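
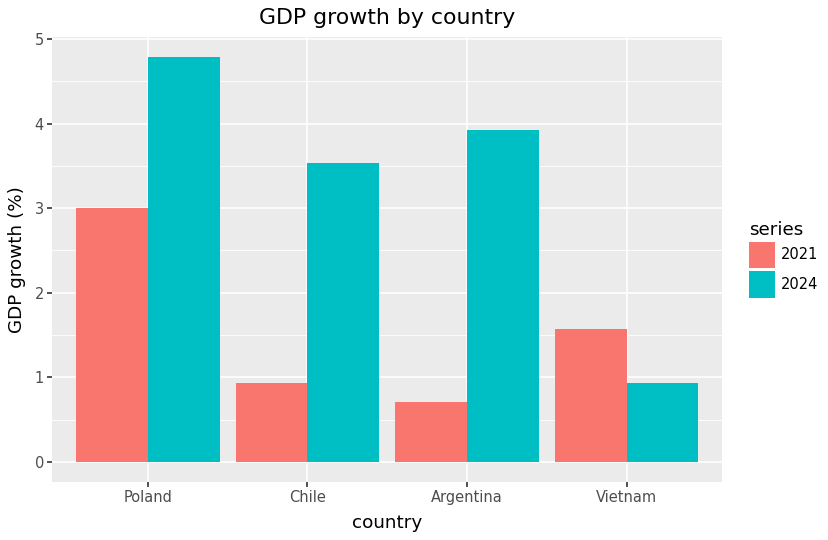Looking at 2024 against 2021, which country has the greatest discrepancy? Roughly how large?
Argentina, ≈ 3.5 %

Argentina: 2024 ≈ 4.0, 2021 ≈ 0.5 → gap ≈ 3.5. Next-largest (Chile) is only ≈ 2.5.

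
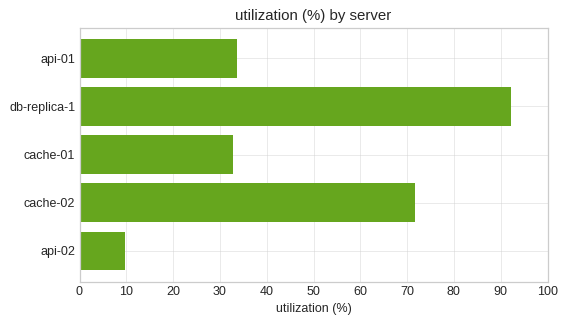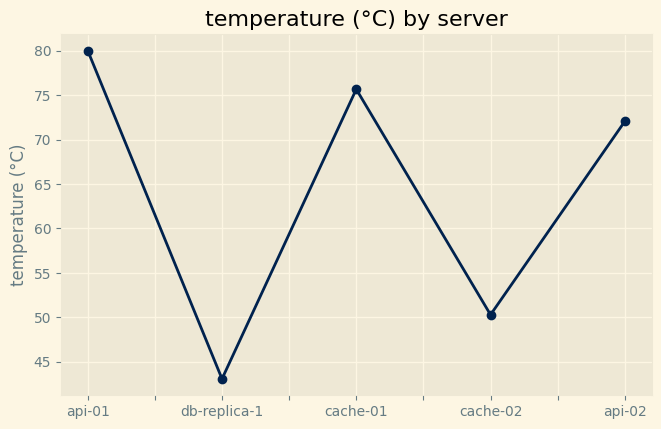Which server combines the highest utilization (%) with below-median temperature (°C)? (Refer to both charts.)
Chart 2 median temperature (°C) ≈ 70; below-median servers: db-replica-1, cache-02. Among those, db-replica-1 has the highest utilization (%) (≈ 90).

db-replica-1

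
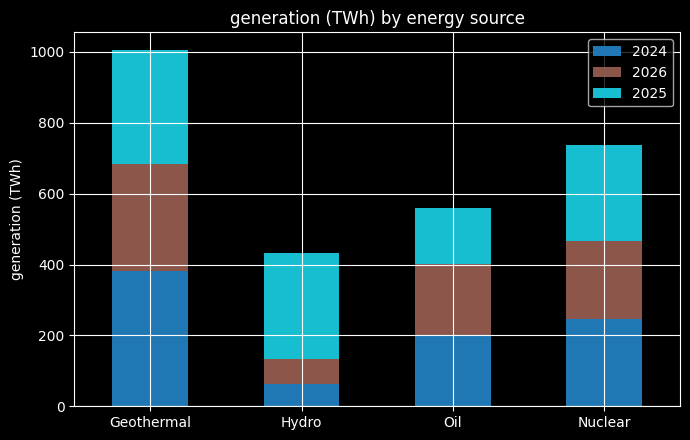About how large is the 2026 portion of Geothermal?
≈ 300

2026 top ≈ 700, bottom ≈ 400; segment ≈ 300.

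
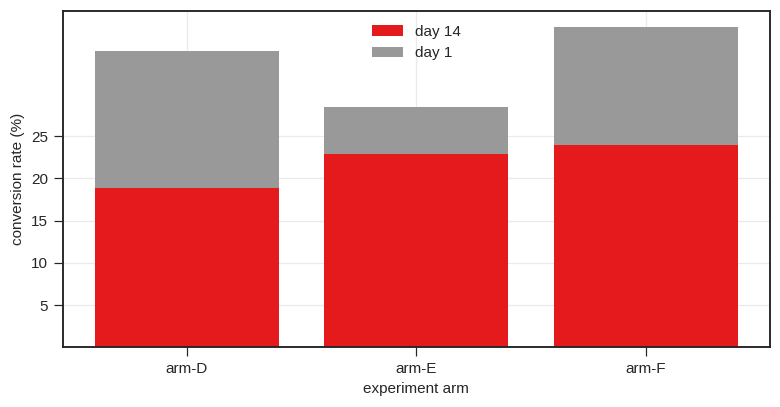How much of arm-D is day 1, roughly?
≈ 15

day 1 top ≈ 35, bottom ≈ 20; segment ≈ 15.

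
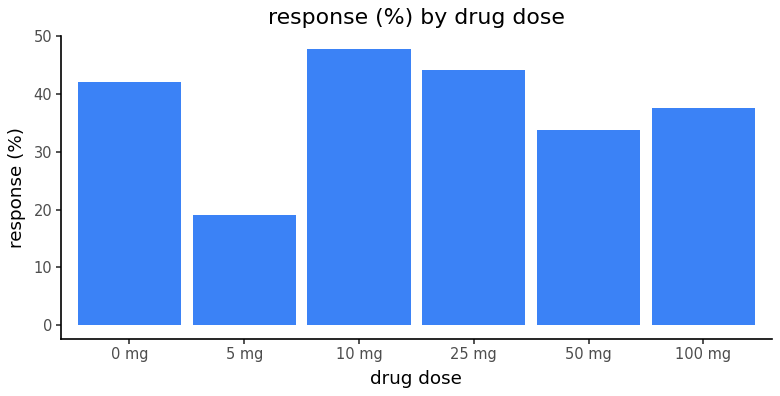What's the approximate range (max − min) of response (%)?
≈ 30

Max 10 mg ≈ 50, min 5 mg ≈ 20; range ≈ 30.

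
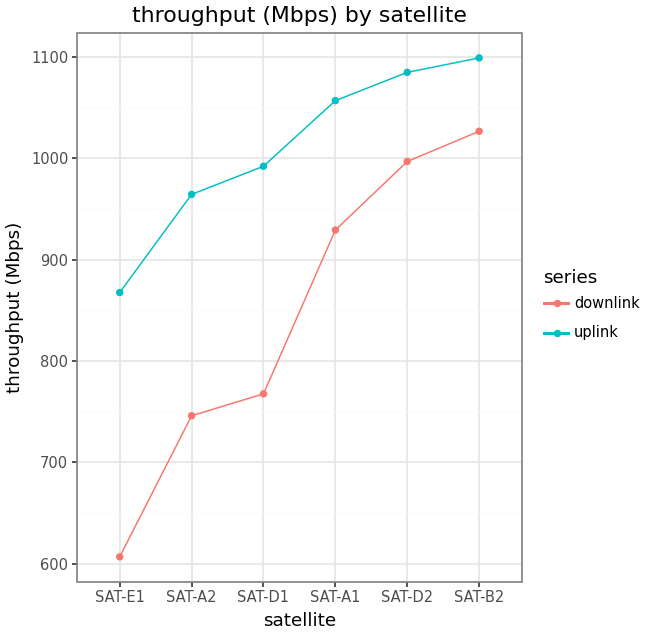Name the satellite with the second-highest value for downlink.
Top 3 for downlink: SAT-B2 ≈ 1050, SAT-D2 ≈ 1000, SAT-A1 ≈ 950.

SAT-D2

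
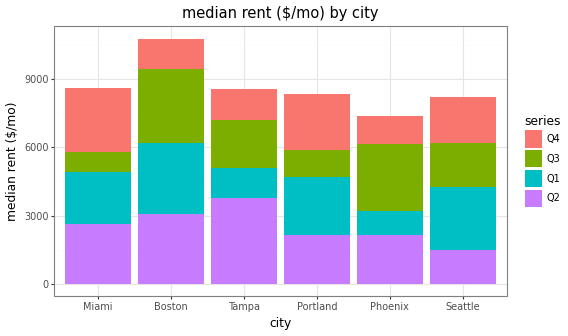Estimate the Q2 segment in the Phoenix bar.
≈ 2000

Q2 top ≈ 2000, bottom ≈ 0; segment ≈ 2000.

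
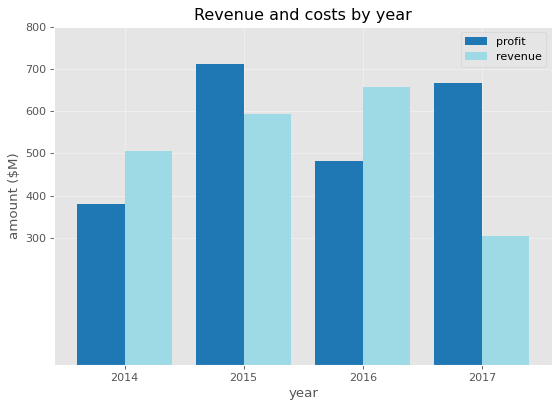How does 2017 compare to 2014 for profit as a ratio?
≈ 1.75×

2017 ≈ 700, 2014 ≈ 400; 700/400 ≈ 1.75.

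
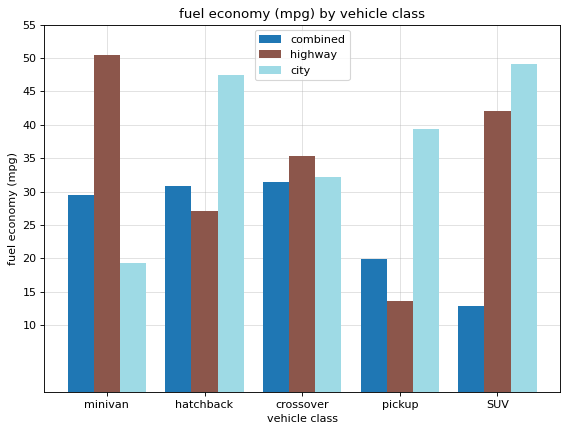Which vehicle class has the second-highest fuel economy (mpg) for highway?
Top 3 for highway: minivan ≈ 50, SUV ≈ 40, crossover ≈ 35.

SUV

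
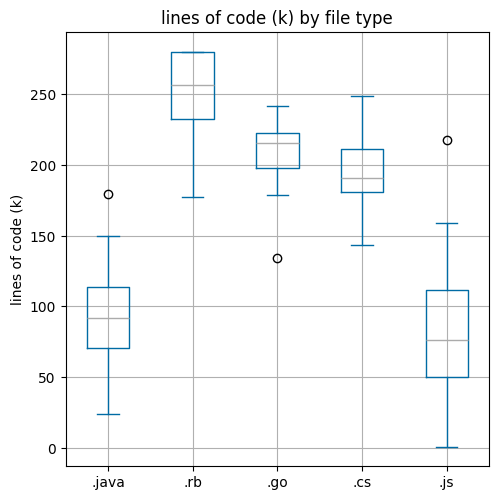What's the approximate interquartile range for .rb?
≈ 40

Q3 ≈ 280, Q1 ≈ 240; IQR ≈ 40.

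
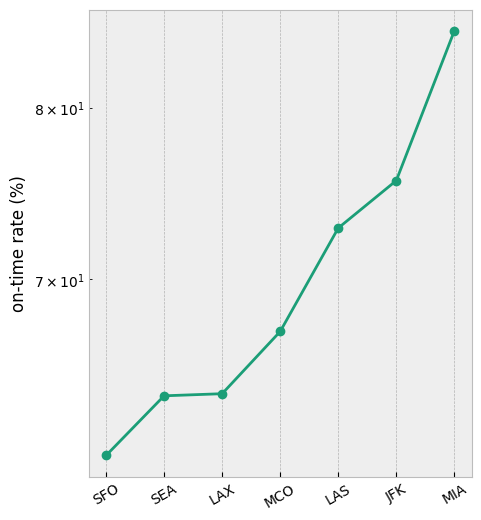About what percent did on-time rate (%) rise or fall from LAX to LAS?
≈ +12.5%

LAX ≈ 64, LAS ≈ 72; (72 − 64) / 64 ≈ +12.5%.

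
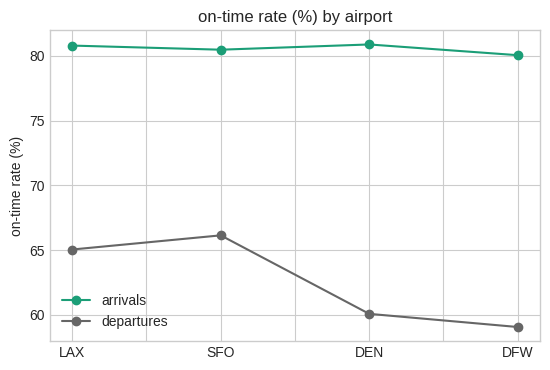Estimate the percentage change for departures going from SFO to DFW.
SFO ≈ 66, DFW ≈ 60; (60 − 66) / 66 ≈ -9.1%.

≈ -9.1%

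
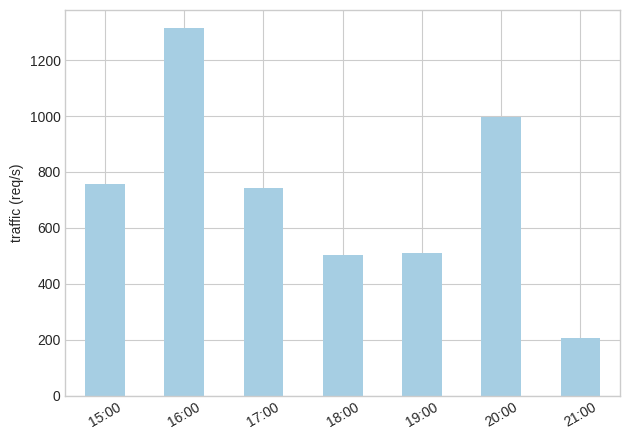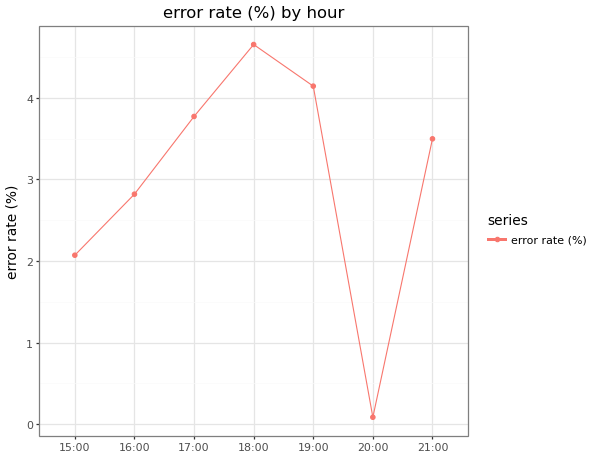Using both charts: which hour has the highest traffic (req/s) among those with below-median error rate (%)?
Chart 2 median error rate (%) ≈ 3.5; below-median hours: 15:00, 16:00, 20:00. Among those, 16:00 has the highest traffic (req/s) (≈ 1400).

16:00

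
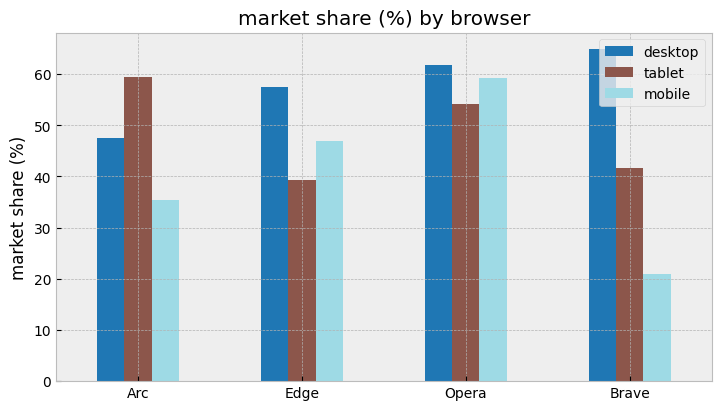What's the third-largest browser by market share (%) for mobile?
Arc

Top 4 for mobile: Opera ≈ 60, Edge ≈ 50, Arc ≈ 40, Brave ≈ 20.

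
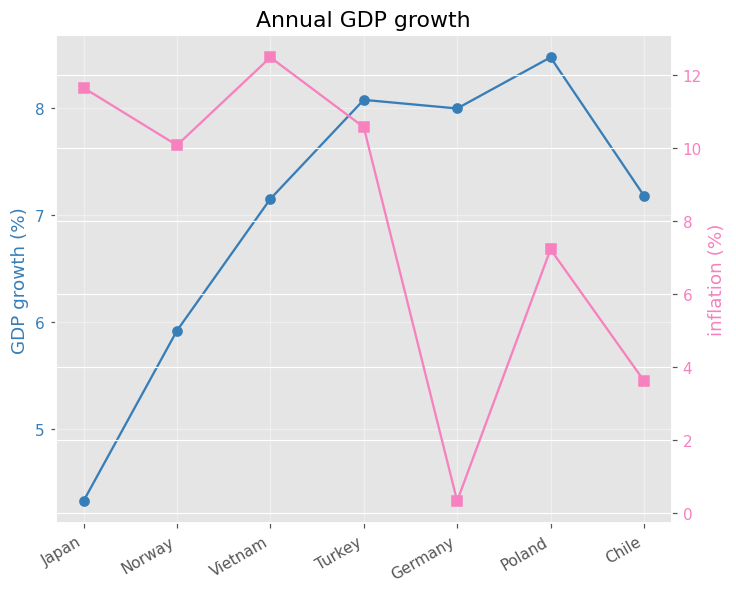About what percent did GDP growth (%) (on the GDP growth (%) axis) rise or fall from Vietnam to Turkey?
Vietnam ≈ 7.0, Turkey ≈ 8.0; (8.0 − 7.0) / 7.0 ≈ +14.3%.

≈ +14.3%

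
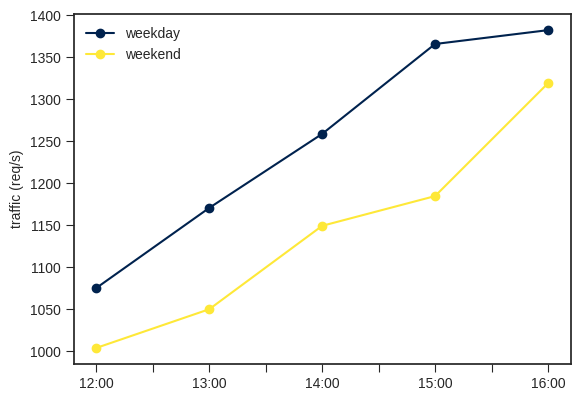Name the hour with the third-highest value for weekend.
Top 4 for weekend: 16:00 ≈ 1300, 15:00 ≈ 1200, 14:00 ≈ 1150, 13:00 ≈ 1050.

14:00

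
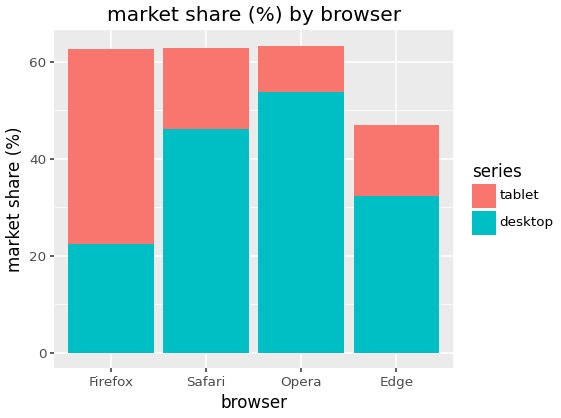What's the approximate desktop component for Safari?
≈ 50

desktop top ≈ 50, bottom ≈ 0; segment ≈ 50.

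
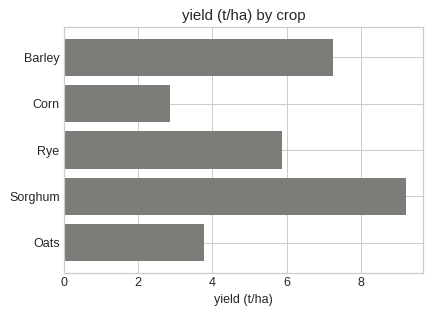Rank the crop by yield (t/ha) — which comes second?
Top 3: Sorghum ≈ 9, Barley ≈ 7, Rye ≈ 6.

Barley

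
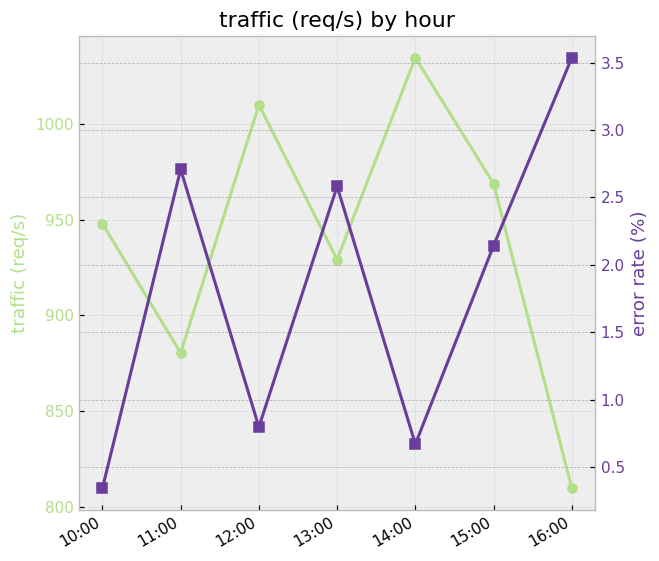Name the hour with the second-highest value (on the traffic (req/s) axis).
Top 3 (on the traffic (req/s) axis): 14:00 ≈ 1040, 12:00 ≈ 1000, 15:00 ≈ 960.

12:00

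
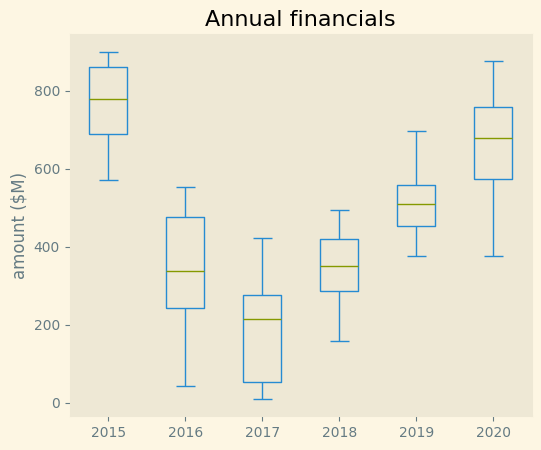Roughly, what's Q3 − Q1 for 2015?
≈ 200

Q3 ≈ 900, Q1 ≈ 700; IQR ≈ 200.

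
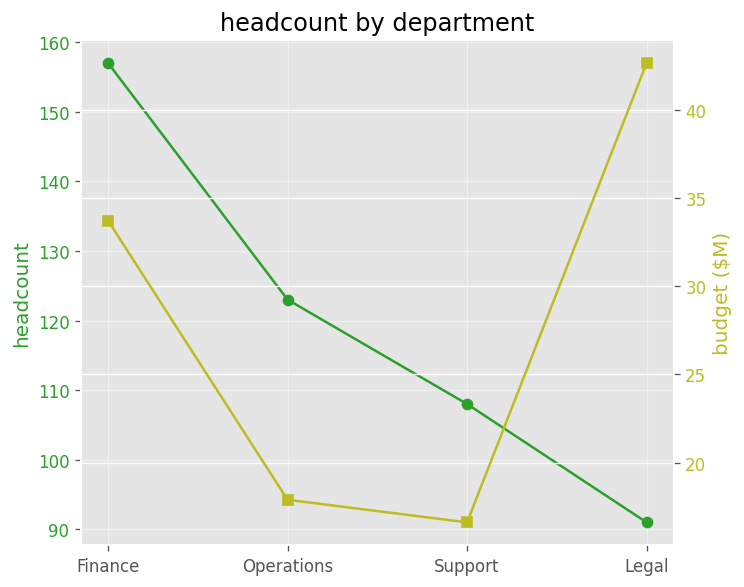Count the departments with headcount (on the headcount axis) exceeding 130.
Above 130: Finance.

1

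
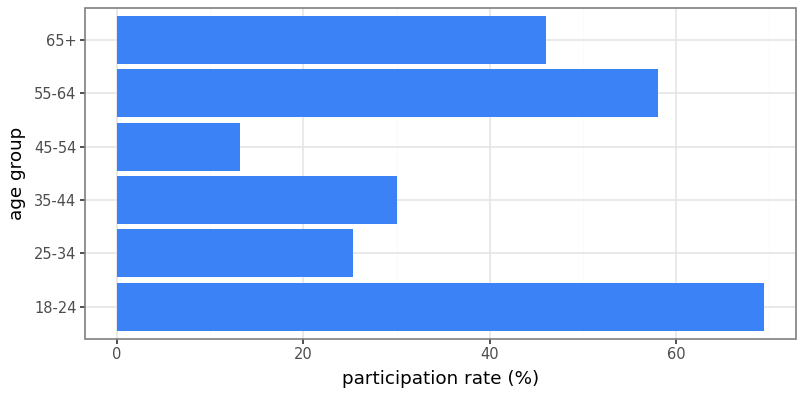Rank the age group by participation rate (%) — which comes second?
Top 3: 18-24 ≈ 70, 55-64 ≈ 60, 65+ ≈ 50.

55-64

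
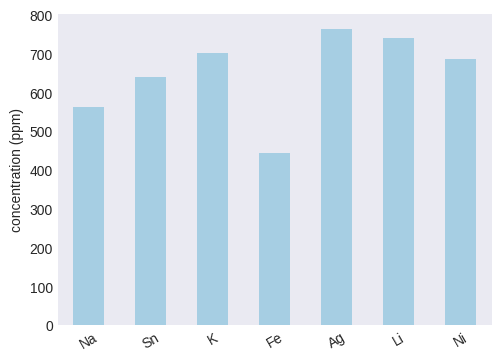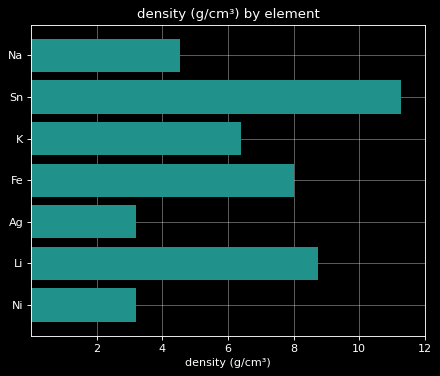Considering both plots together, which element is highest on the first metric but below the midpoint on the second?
Chart 2 median density (g/cm³) ≈ 6; below-median elements: Na, Ag, Ni. Among those, Ag has the highest concentration (ppm) (≈ 800).

Ag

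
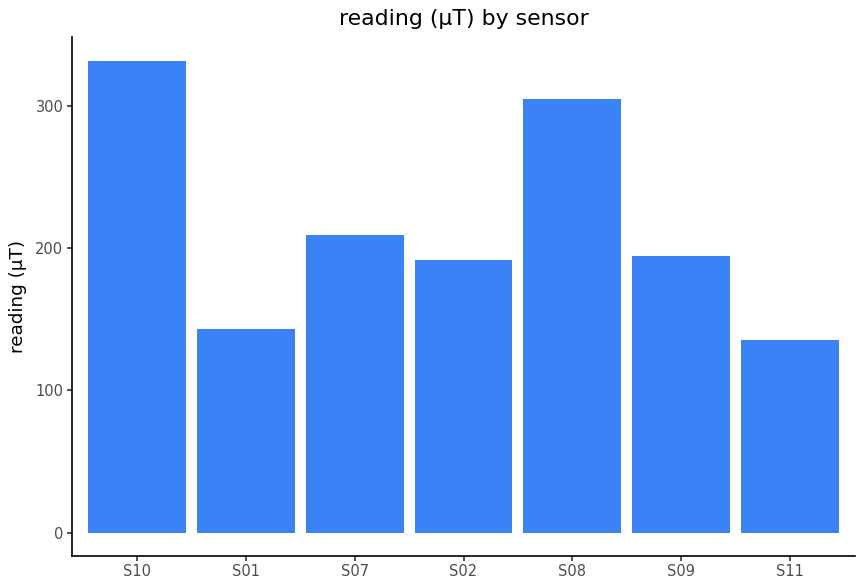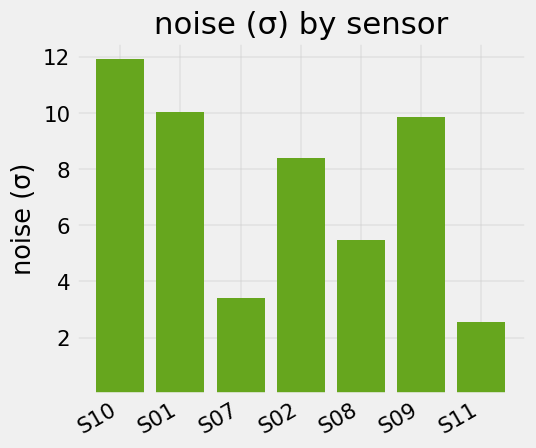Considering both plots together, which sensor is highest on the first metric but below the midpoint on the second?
Chart 2 median noise (σ) ≈ 8; below-median sensors: S07, S08, S11. Among those, S08 has the highest reading (µT) (≈ 300).

S08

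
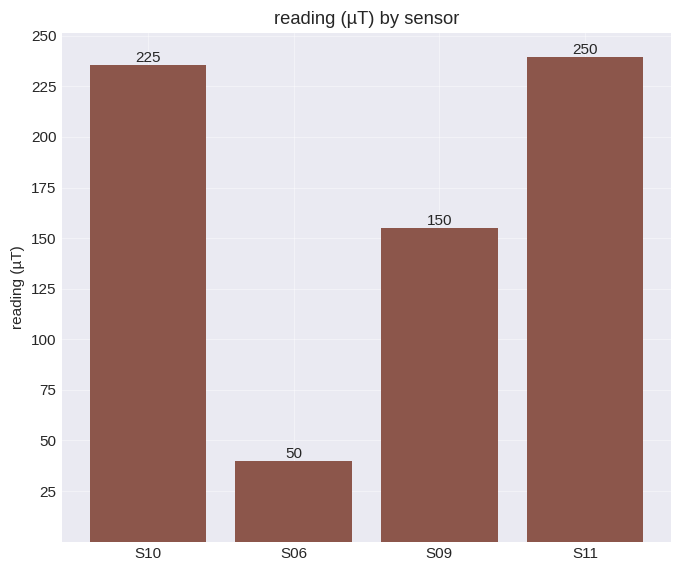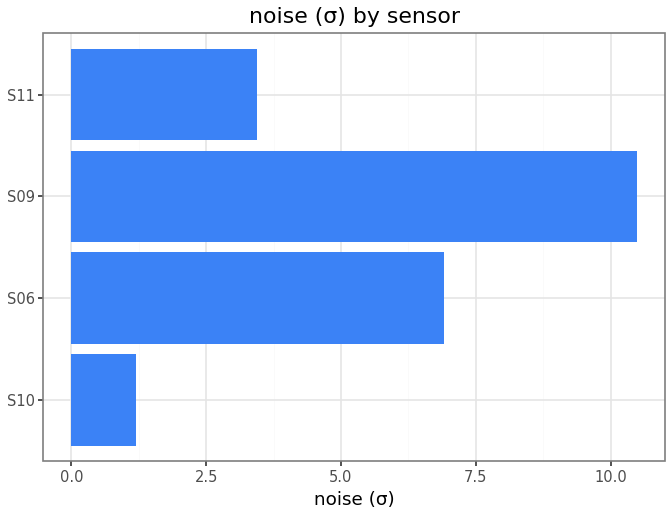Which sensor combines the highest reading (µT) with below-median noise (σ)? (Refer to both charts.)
S11

Chart 2 median noise (σ) ≈ 5; below-median sensors: S10, S11. Among those, S11 has the highest reading (µT) (≈ 250).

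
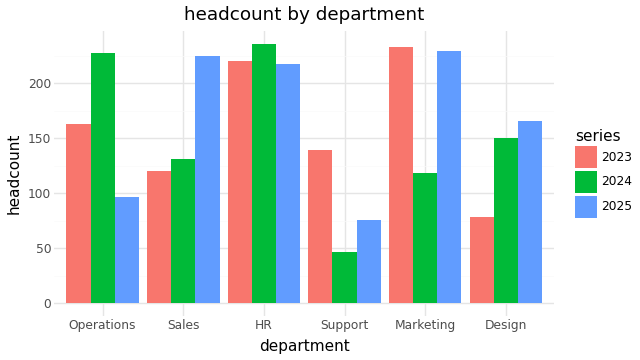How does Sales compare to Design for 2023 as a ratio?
Sales ≈ 120, Design ≈ 80; 120/80 ≈ 1.5.

≈ 1.5×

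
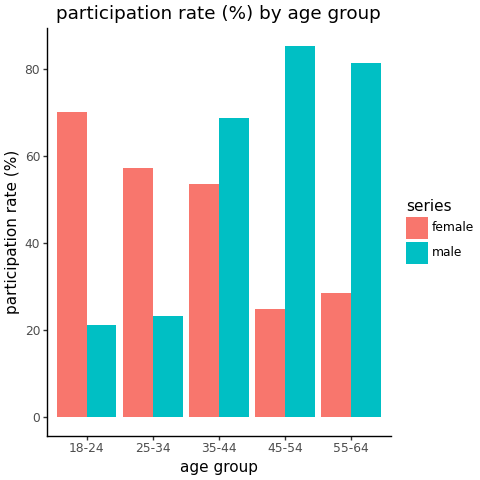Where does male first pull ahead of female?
25-34: male ≈ 20 vs female ≈ 60 (not yet); 35-44: male ≈ 70 vs female ≈ 50 (first crossover).

35-44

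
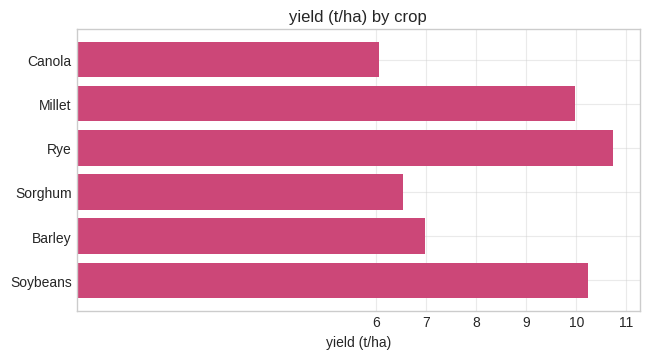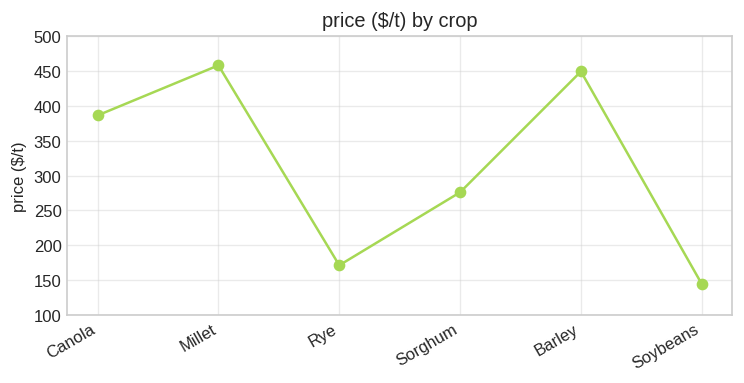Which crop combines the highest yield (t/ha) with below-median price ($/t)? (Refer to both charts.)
Rye

Chart 2 median price ($/t) ≈ 350; below-median crops: Rye, Sorghum, Soybeans. Among those, Rye has the highest yield (t/ha) (≈ 11).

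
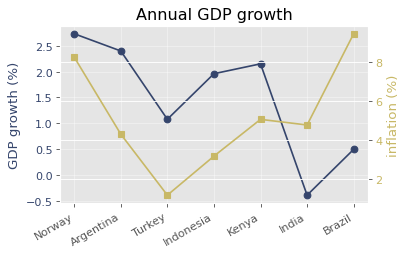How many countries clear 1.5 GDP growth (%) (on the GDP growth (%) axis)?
4

Above 1.5: Norway, Argentina, Indonesia, Kenya.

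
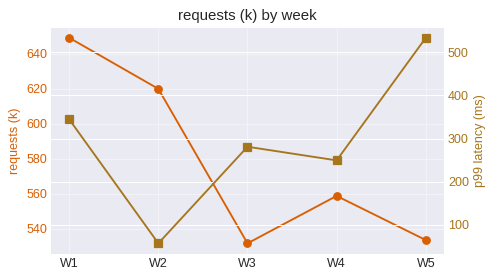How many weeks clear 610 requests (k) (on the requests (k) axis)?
Above 610: W1, W2.

2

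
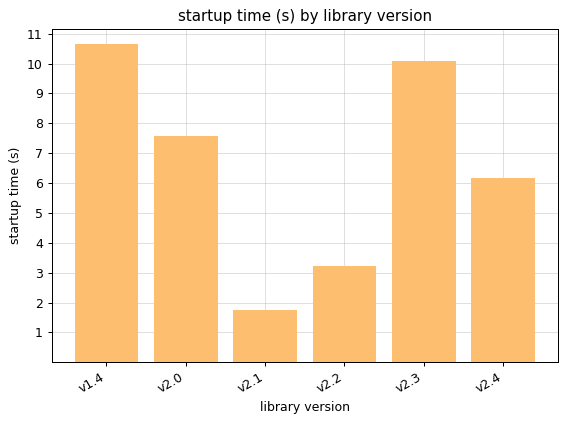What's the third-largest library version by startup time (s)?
Top 4: v1.4 ≈ 11, v2.3 ≈ 10, v2.0 ≈ 8, v2.4 ≈ 6.

v2.0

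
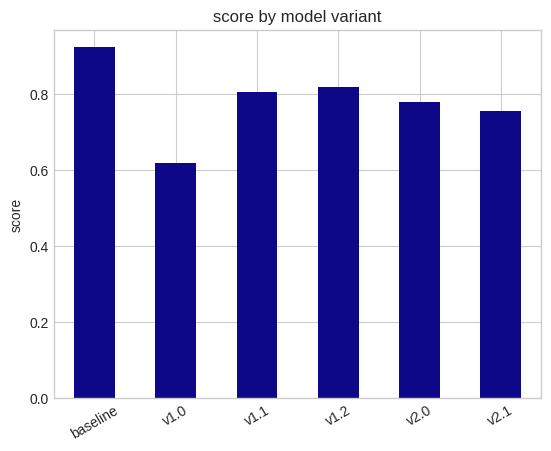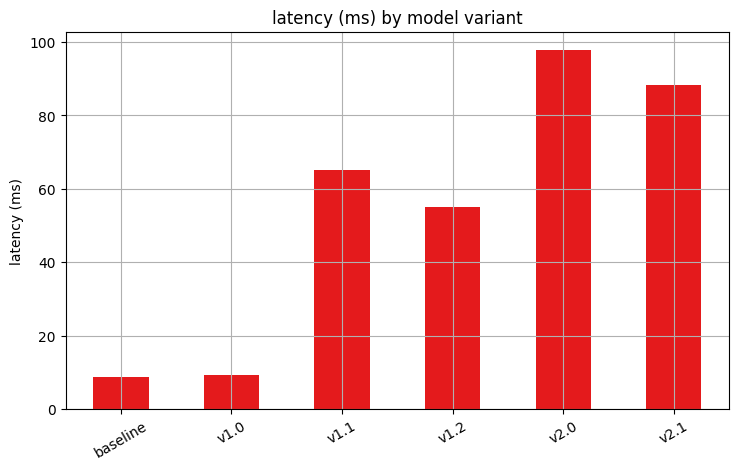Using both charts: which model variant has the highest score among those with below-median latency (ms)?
baseline

Chart 2 median latency (ms) ≈ 60; below-median model variants: baseline, v1.0, v1.2. Among those, baseline has the highest score (≈ 0.9).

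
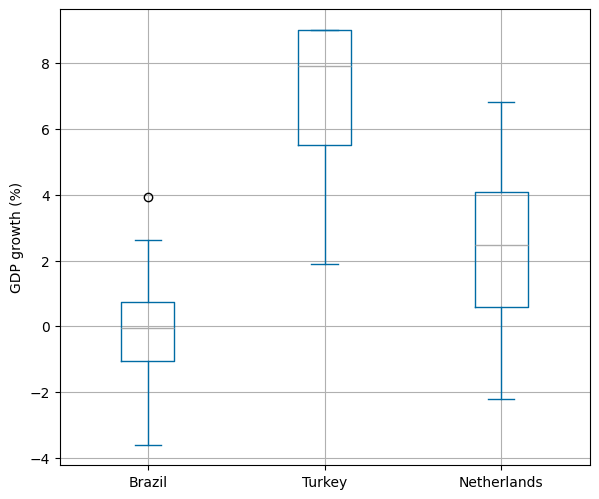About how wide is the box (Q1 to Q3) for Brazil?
Q3 ≈ 1, Q1 ≈ -1; IQR ≈ 2.

≈ 2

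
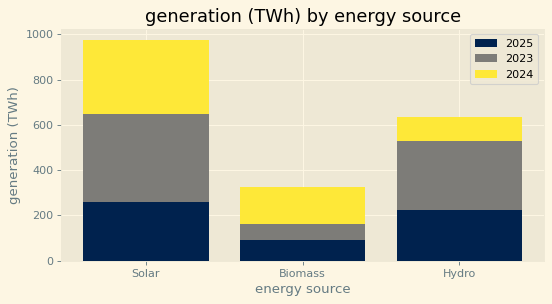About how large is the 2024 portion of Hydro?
2024 top ≈ 600, bottom ≈ 500; segment ≈ 100.

≈ 100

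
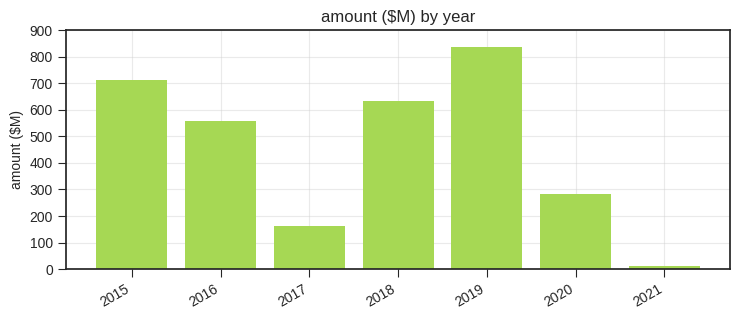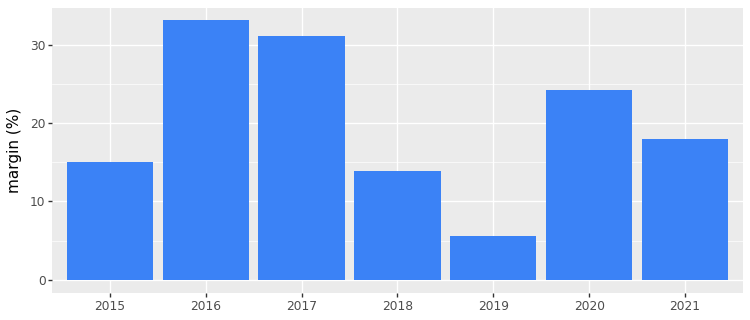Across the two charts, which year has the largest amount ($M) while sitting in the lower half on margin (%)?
2019

Chart 2 median margin (%) ≈ 20; below-median years: 2015, 2018, 2019. Among those, 2019 has the highest amount ($M) (≈ 800).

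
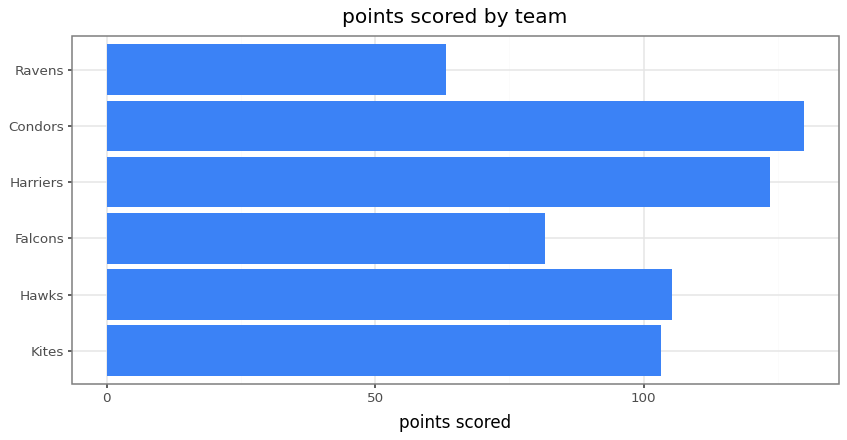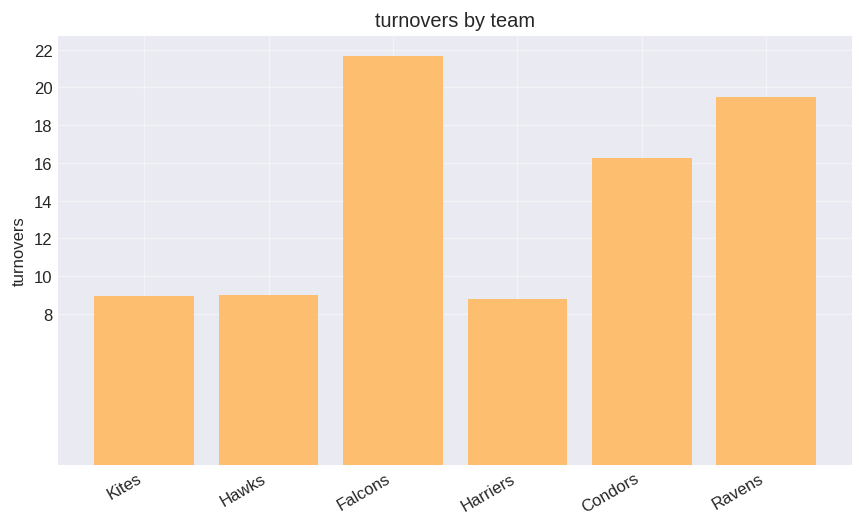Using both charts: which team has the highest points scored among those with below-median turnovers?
Harriers

Chart 2 median turnovers ≈ 12; below-median teams: Kites, Hawks, Harriers. Among those, Harriers has the highest points scored (≈ 120).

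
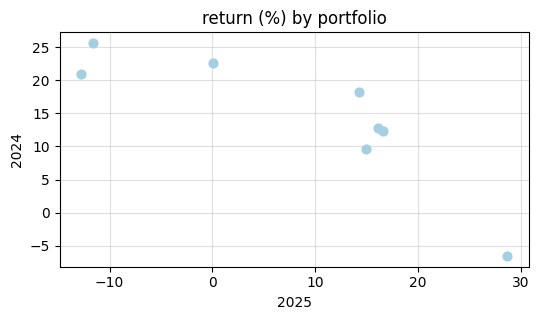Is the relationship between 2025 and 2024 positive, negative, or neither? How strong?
negative, strong

Points are negatively correlated; strong (|r| ≈ 0.9).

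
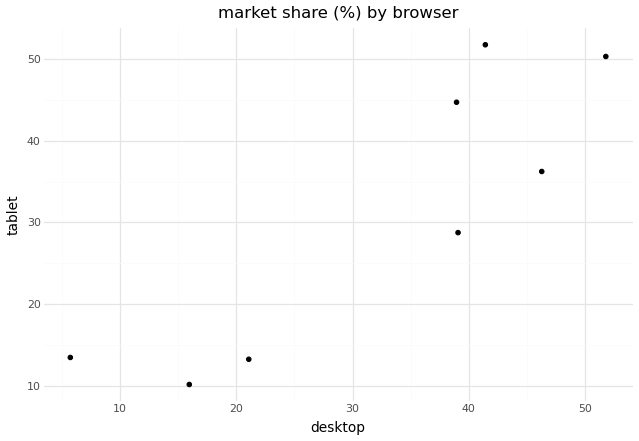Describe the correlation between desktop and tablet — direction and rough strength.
Points are positively correlated; strong (|r| ≈ 0.9).

positive, strong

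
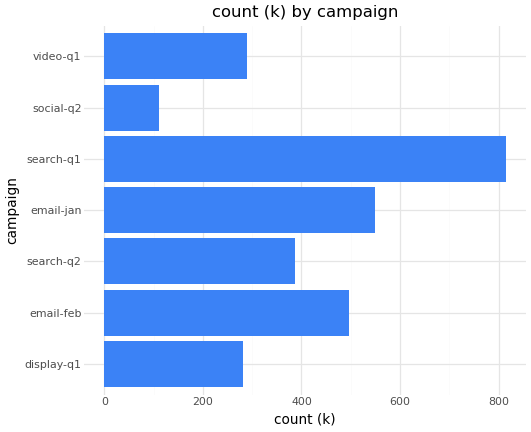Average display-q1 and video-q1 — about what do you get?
(300 + 300) / 2 ≈ 300.

≈ 300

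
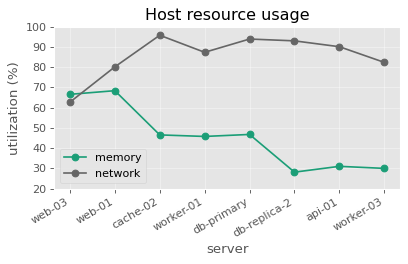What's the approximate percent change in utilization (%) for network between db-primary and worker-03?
db-primary ≈ 90, worker-03 ≈ 80; (80 − 90) / 90 ≈ -11.1%.

≈ -11.1%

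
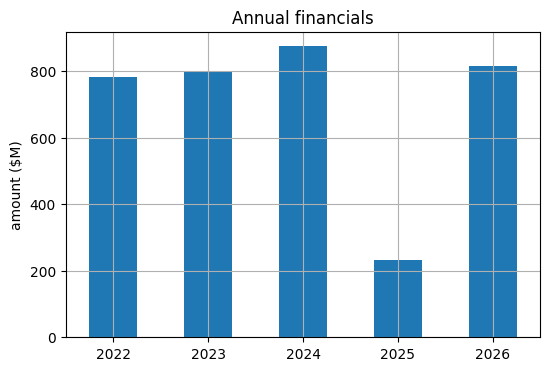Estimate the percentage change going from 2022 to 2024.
≈ +12.5%

2022 ≈ 800, 2024 ≈ 900; (900 − 800) / 800 ≈ +12.5%.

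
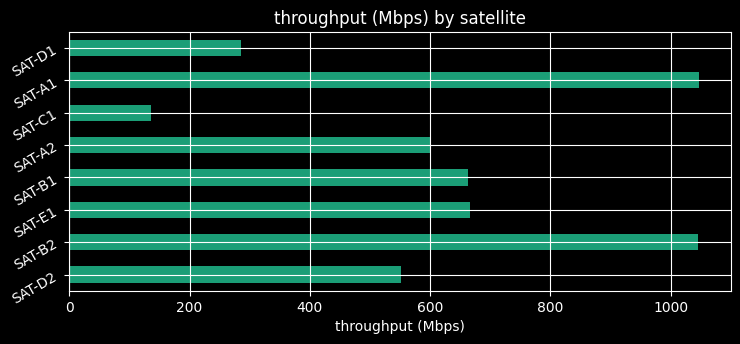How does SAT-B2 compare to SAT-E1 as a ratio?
SAT-B2 ≈ 1000, SAT-E1 ≈ 700; 1000/700 ≈ 1.43.

≈ 1.43×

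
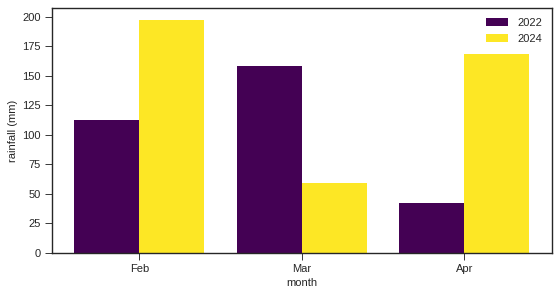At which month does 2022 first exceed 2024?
Feb: 2022 ≈ 120 vs 2024 ≈ 200 (not yet); Mar: 2022 ≈ 160 vs 2024 ≈ 60 (first crossover).

Mar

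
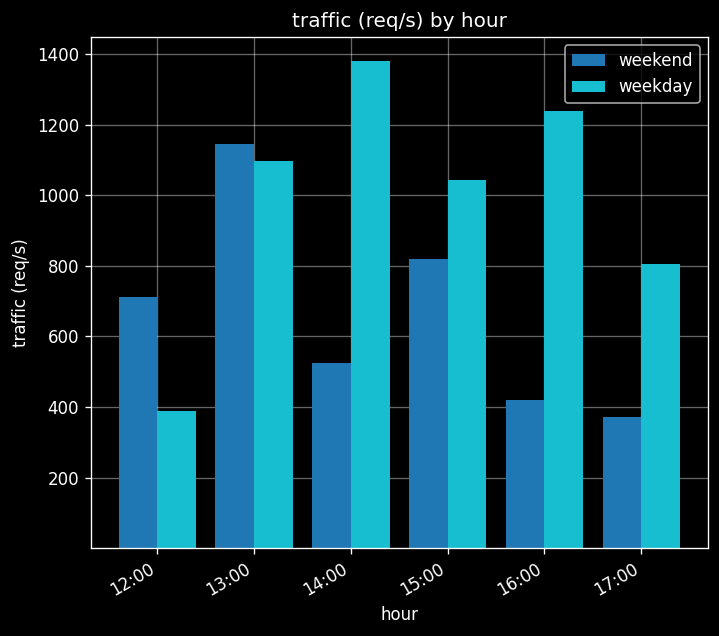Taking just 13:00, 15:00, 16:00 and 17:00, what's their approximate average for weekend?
(1200 + 800 + 400 + 400) / 4 ≈ 700.

≈ 700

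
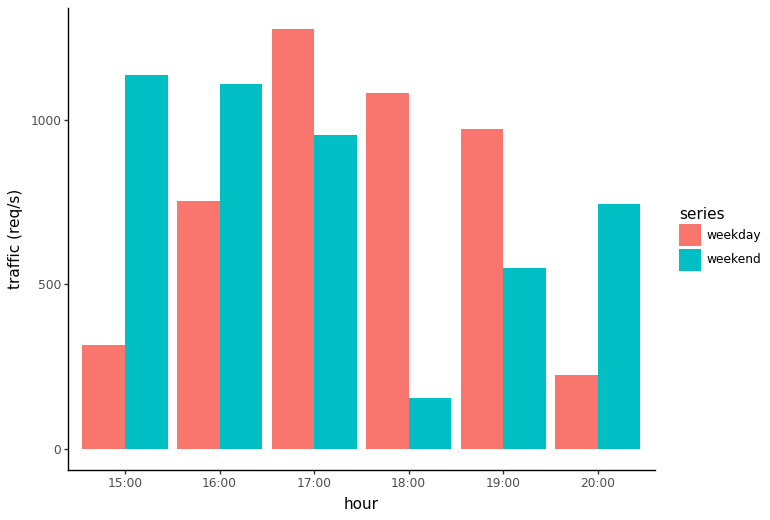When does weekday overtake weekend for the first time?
17:00

16:00: weekday ≈ 800 vs weekend ≈ 1200 (not yet); 17:00: weekday ≈ 1200 vs weekend ≈ 1000 (first crossover).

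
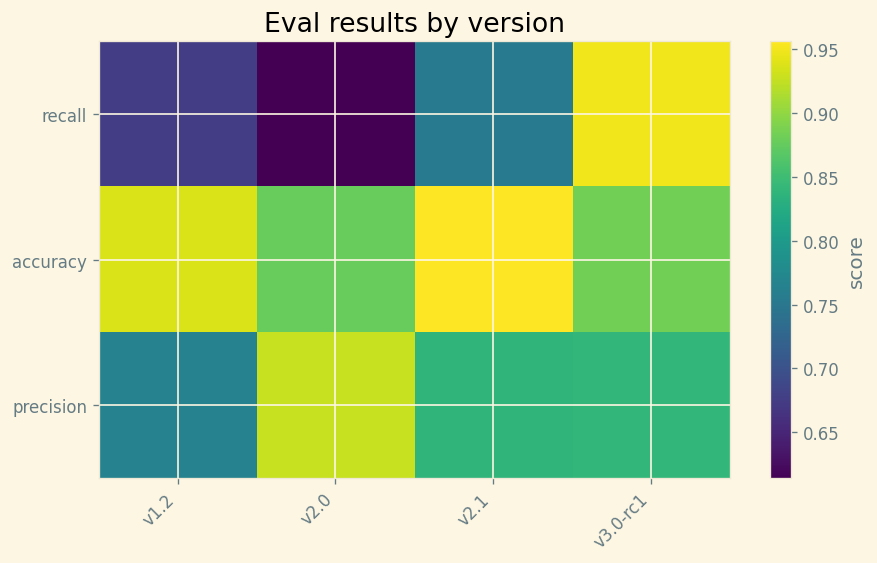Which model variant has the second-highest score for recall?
Top 3 for recall: v3.0-rc1 ≈ 0.95, v2.1 ≈ 0.75, v1.2 ≈ 0.70.

v2.1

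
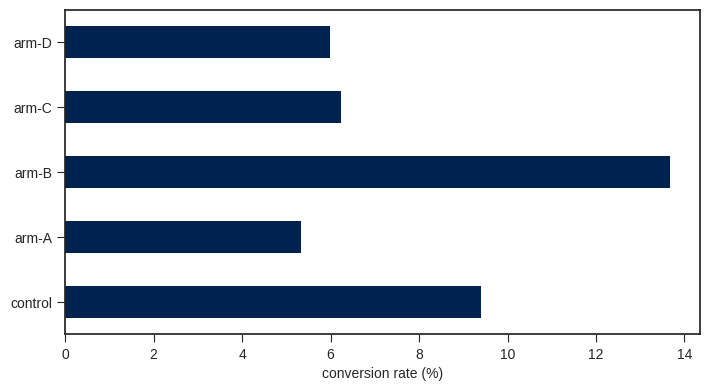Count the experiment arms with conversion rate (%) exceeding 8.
Above 8: control, arm-B.

2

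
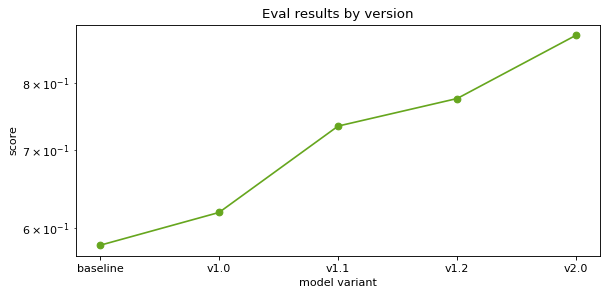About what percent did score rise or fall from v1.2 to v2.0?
v1.2 ≈ 0.80, v2.0 ≈ 0.90; (0.90 − 0.80) / 0.80 ≈ +12.5%.

≈ +12.5%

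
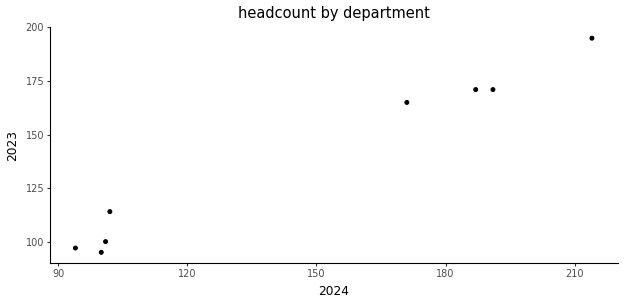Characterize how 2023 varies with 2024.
Points are positively correlated; strong (|r| ≈ 1.0).

positive, strong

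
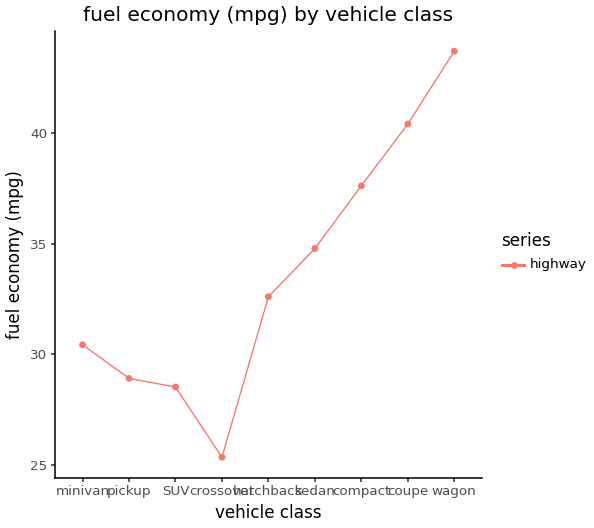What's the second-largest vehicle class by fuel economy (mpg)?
Top 3: wagon ≈ 44, coupe ≈ 40, compact ≈ 38.

coupe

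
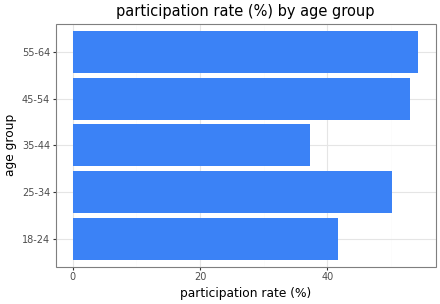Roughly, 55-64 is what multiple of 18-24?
55-64 ≈ 55, 18-24 ≈ 40; 55/40 ≈ 1.38.

≈ 1.38×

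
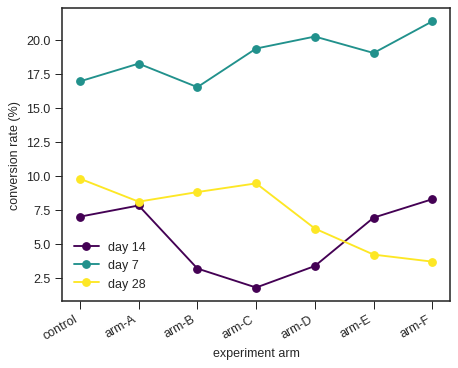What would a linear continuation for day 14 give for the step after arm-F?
Last three: 4, 6, 8 → slope ≈ 2/step → next ≈ 10.

≈ 10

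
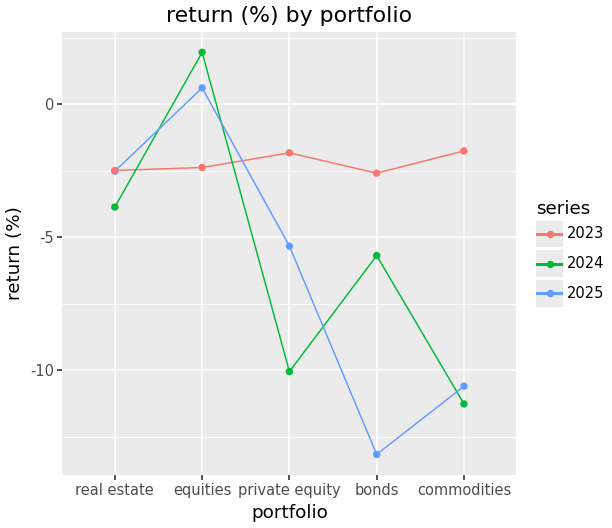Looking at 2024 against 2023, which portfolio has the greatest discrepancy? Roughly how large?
commodities, ≈ 10 %

commodities: 2024 ≈ -12, 2023 ≈ -2 → gap ≈ 10. Next-largest (private equity) is only ≈ 8.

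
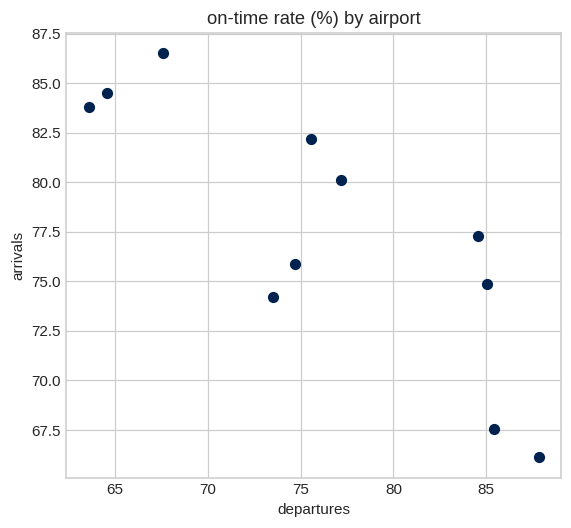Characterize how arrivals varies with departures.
Points are negatively correlated; strong (|r| ≈ 0.8).

negative, strong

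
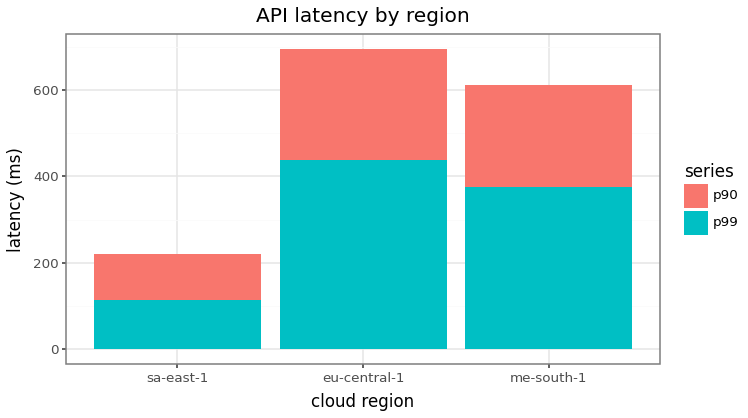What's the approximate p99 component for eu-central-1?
p99 top ≈ 400, bottom ≈ 0; segment ≈ 400.

≈ 400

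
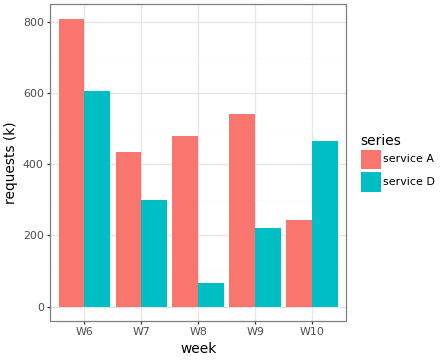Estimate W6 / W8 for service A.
W6 ≈ 800, W8 ≈ 500; 800/500 ≈ 1.6.

≈ 1.6×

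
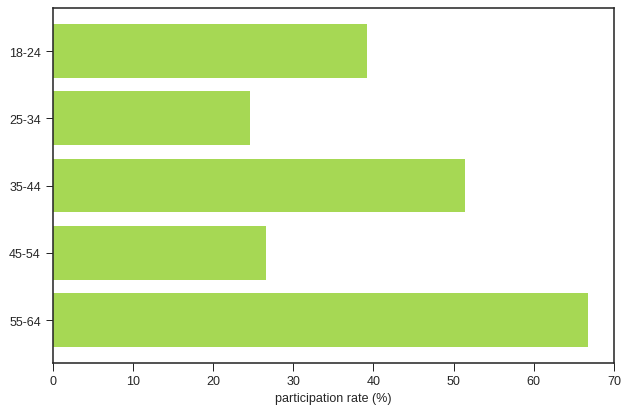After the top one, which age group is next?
35-44

Top 3: 55-64 ≈ 70, 35-44 ≈ 50, 18-24 ≈ 40.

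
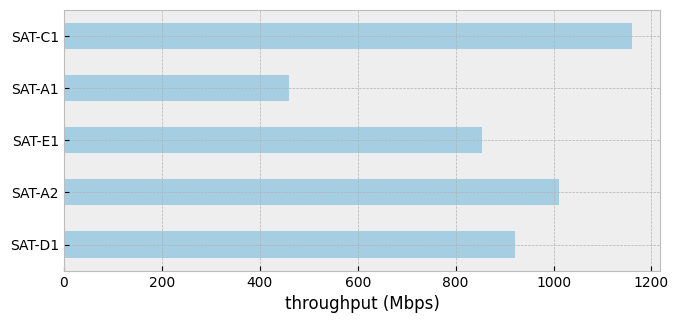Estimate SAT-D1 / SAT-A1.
SAT-D1 ≈ 900, SAT-A1 ≈ 500; 900/500 ≈ 1.8.

≈ 1.8×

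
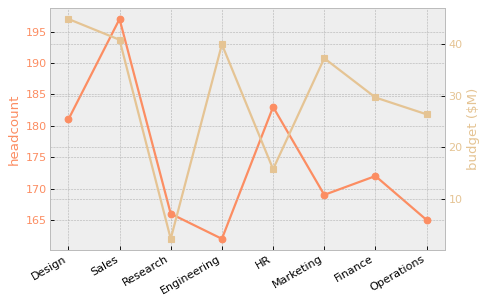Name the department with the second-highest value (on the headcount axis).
HR

Top 3 (on the headcount axis): Sales ≈ 195, HR ≈ 185, Design ≈ 180.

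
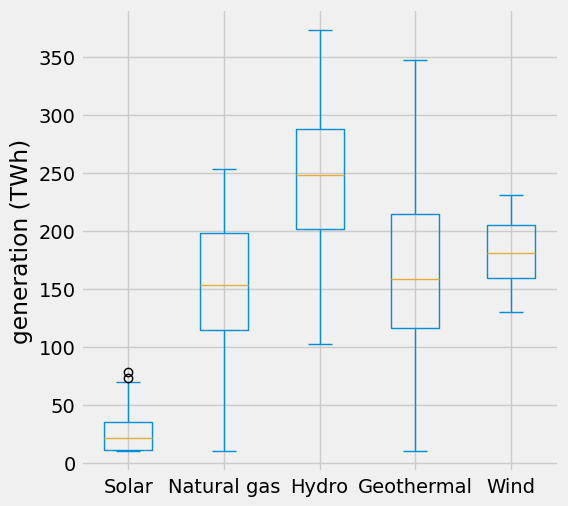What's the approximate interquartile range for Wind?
≈ 50

Q3 ≈ 200, Q1 ≈ 150; IQR ≈ 50.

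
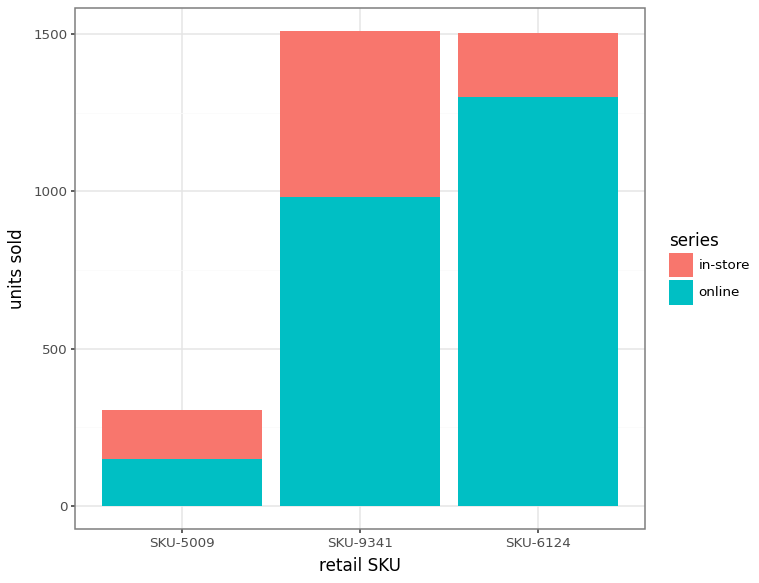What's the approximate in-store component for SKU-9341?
in-store top ≈ 1600, bottom ≈ 1000; segment ≈ 600.

≈ 600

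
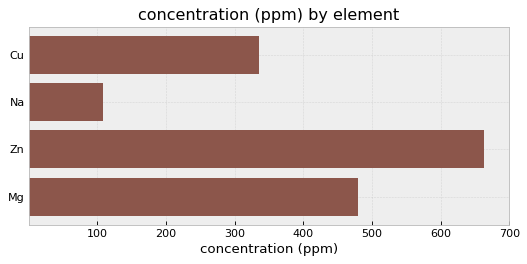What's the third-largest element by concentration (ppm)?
Cu

Top 4: Zn ≈ 700, Mg ≈ 500, Cu ≈ 300, Na ≈ 100.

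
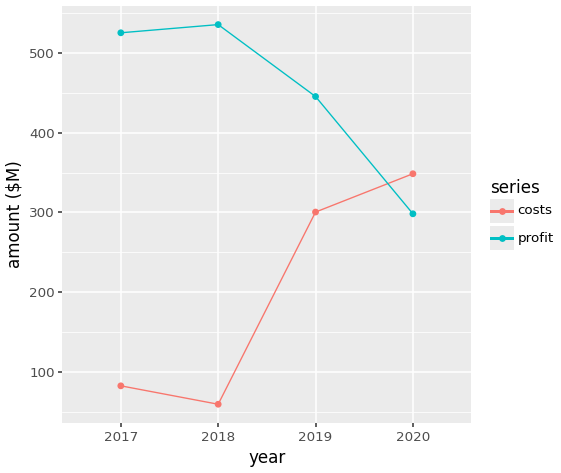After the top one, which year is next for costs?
Top 3 for costs: 2020 ≈ 350, 2019 ≈ 300, 2017 ≈ 100.

2019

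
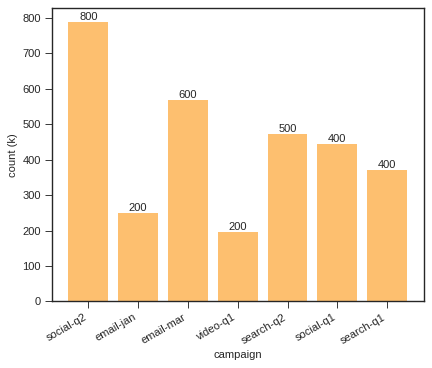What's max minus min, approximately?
Max social-q2 ≈ 800, min video-q1 ≈ 200; range ≈ 600.

≈ 600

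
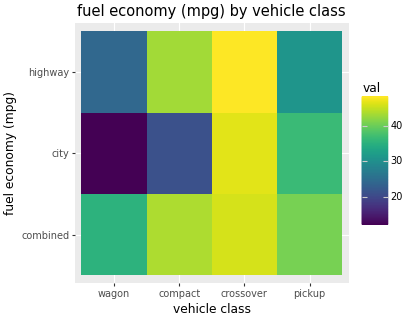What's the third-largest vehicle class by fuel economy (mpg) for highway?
Top 4 for highway: crossover ≈ 50, compact ≈ 45, pickup ≈ 30, wagon ≈ 25.

pickup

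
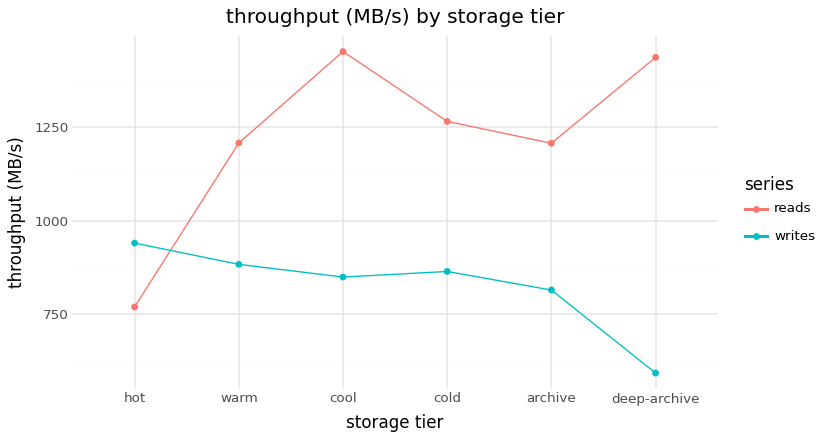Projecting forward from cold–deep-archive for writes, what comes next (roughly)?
≈ 450

Last three: 900, 800, 600 → slope ≈ -150/step → next ≈ 450.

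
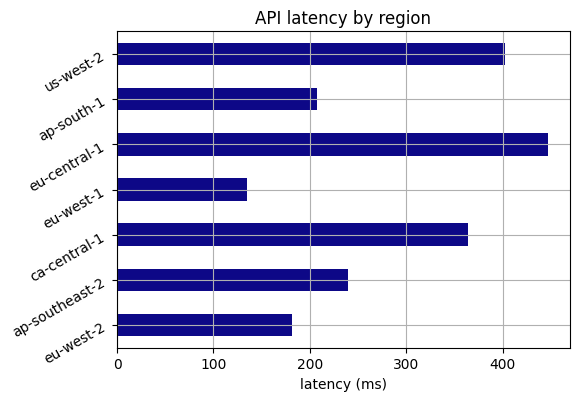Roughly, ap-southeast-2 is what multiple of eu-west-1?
ap-southeast-2 ≈ 250, eu-west-1 ≈ 150; 250/150 ≈ 1.67.

≈ 1.67×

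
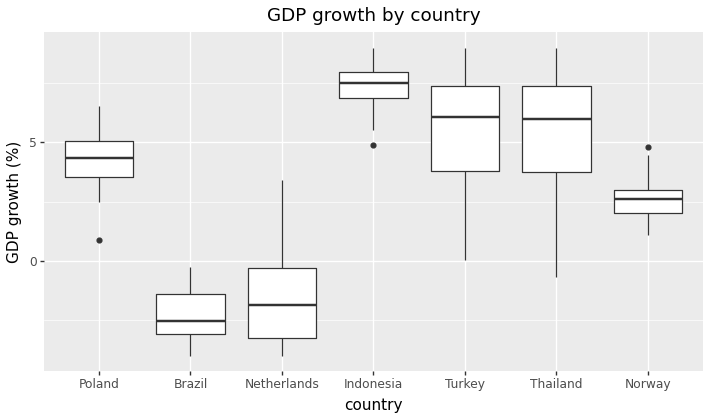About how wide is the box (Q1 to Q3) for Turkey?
Q3 ≈ 7, Q1 ≈ 4; IQR ≈ 3.

≈ 3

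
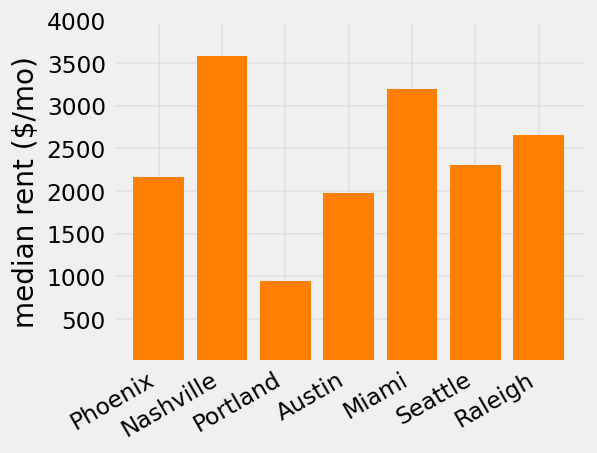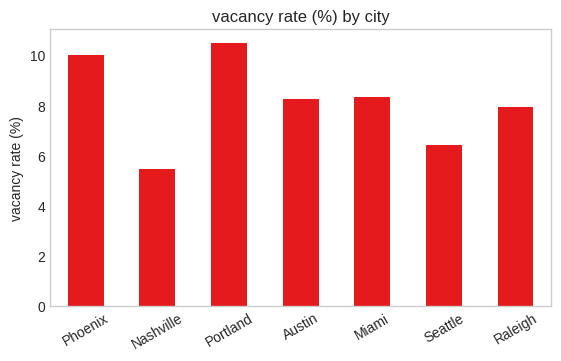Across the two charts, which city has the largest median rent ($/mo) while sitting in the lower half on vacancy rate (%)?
Nashville

Chart 2 median vacancy rate (%) ≈ 8; below-median cities: Nashville, Seattle, Raleigh. Among those, Nashville has the highest median rent ($/mo) (≈ 3500).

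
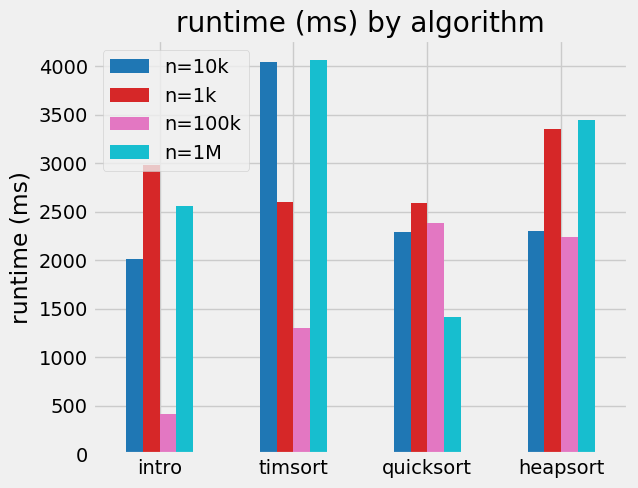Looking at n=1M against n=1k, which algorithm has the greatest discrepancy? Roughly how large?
timsort: n=1M ≈ 4000, n=1k ≈ 2500 → gap ≈ 1500. Next-largest (quicksort) is only ≈ 1000.

timsort, ≈ 1500 ms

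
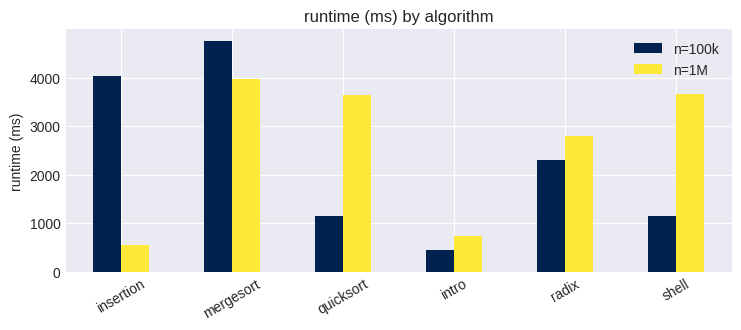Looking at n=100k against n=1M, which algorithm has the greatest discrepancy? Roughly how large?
insertion, ≈ 3500 ms

insertion: n=100k ≈ 4000, n=1M ≈ 500 → gap ≈ 3500. Next-largest (shell) is only ≈ 2500.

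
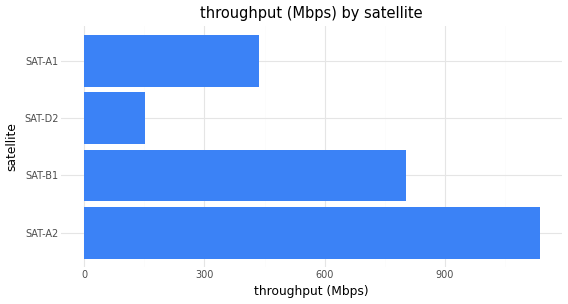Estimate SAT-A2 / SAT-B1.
≈ 1.38×

SAT-A2 ≈ 1100, SAT-B1 ≈ 800; 1100/800 ≈ 1.38.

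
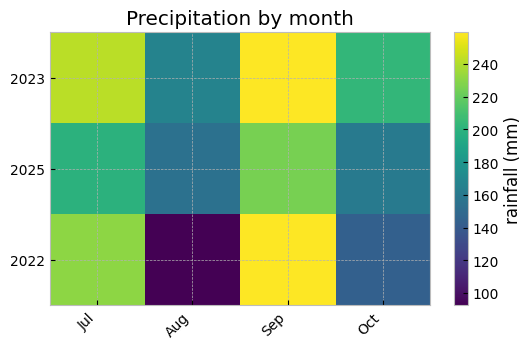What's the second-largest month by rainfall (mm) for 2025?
Jul

Top 3 for 2025: Sep ≈ 220, Jul ≈ 200, Oct ≈ 160.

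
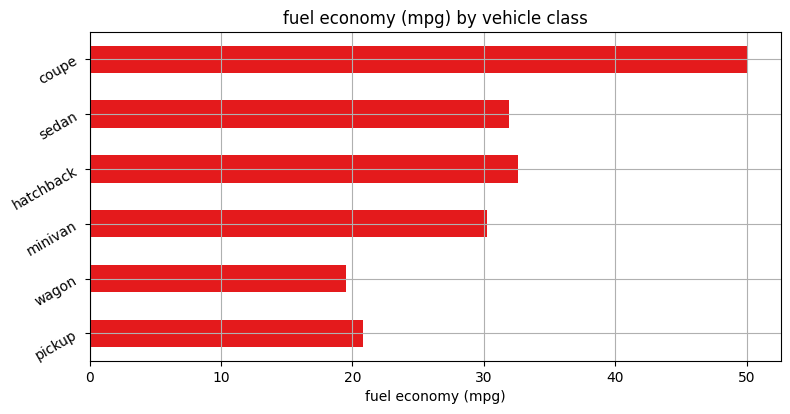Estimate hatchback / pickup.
hatchback ≈ 35, pickup ≈ 20; 35/20 ≈ 1.75.

≈ 1.75×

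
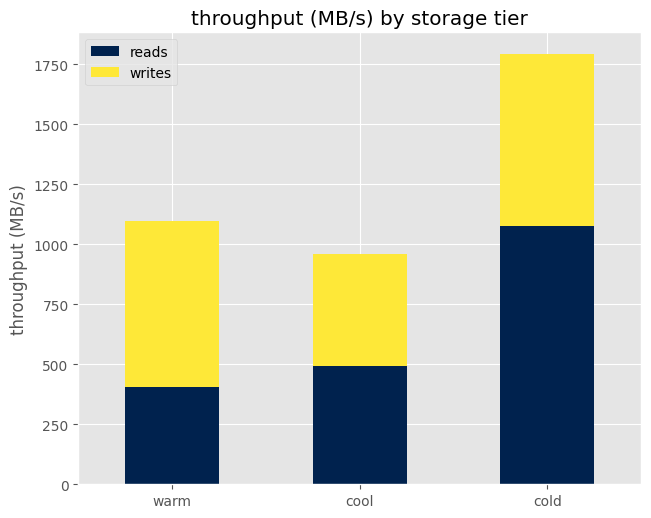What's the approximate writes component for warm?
writes top ≈ 1000, bottom ≈ 400; segment ≈ 600.

≈ 600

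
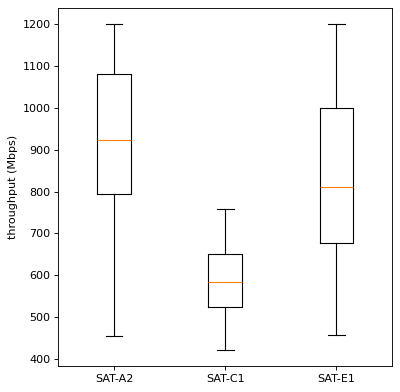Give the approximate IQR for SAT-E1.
≈ 300

Q3 ≈ 1000, Q1 ≈ 700; IQR ≈ 300.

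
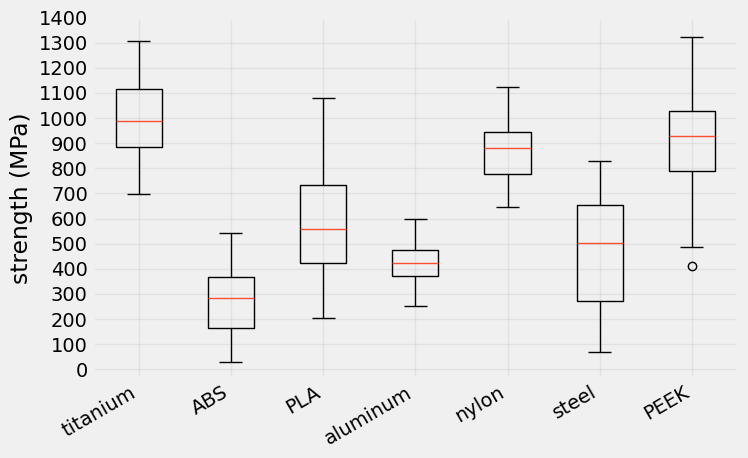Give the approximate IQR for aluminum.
≈ 100

Q3 ≈ 500, Q1 ≈ 400; IQR ≈ 100.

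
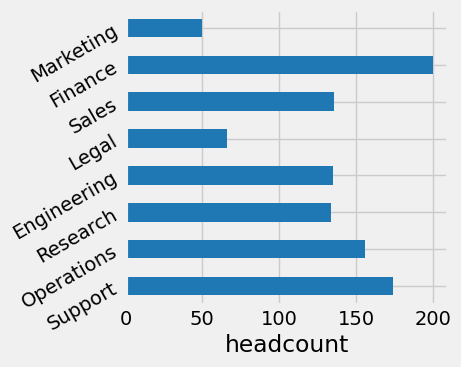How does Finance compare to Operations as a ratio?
≈ 1.25×

Finance ≈ 200, Operations ≈ 160; 200/160 ≈ 1.25.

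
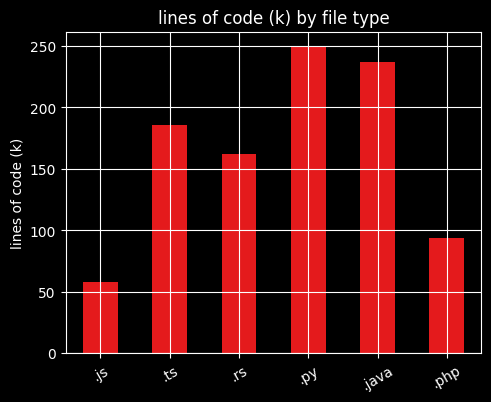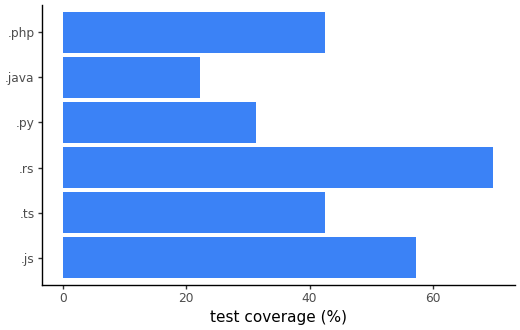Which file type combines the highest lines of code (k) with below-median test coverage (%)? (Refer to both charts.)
Chart 2 median test coverage (%) ≈ 40; below-median file types: .py, .java, .php. Among those, .py has the highest lines of code (k) (≈ 250).

.py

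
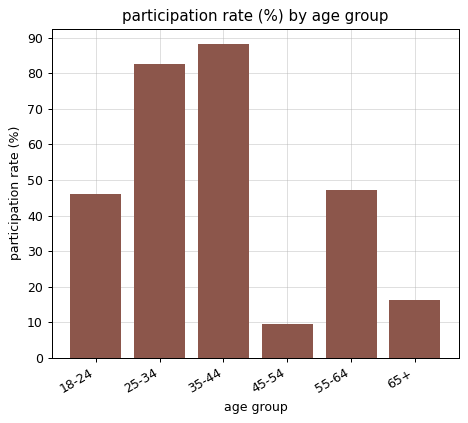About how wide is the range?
Max 35-44 ≈ 90, min 45-54 ≈ 10; range ≈ 80.

≈ 80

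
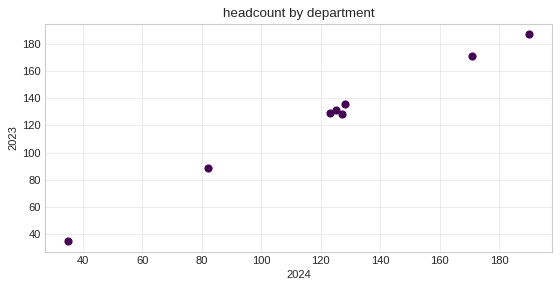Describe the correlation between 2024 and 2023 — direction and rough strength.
Points are positively correlated; strong (|r| ≈ 1.0).

positive, strong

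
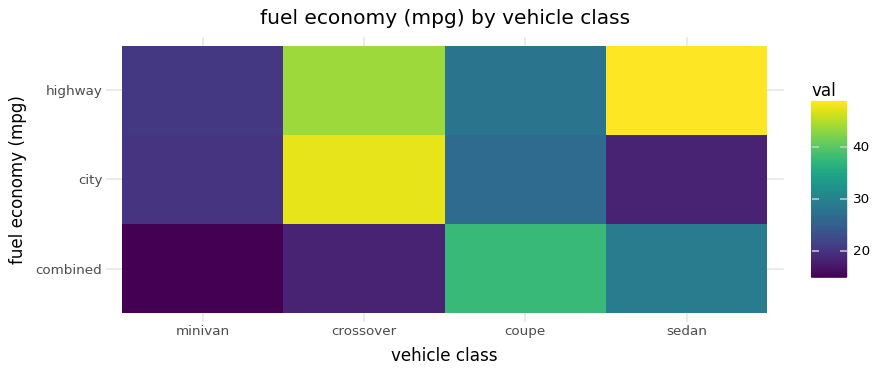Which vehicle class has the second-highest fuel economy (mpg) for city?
coupe

Top 3 for city: crossover ≈ 50, coupe ≈ 25, minivan ≈ 20.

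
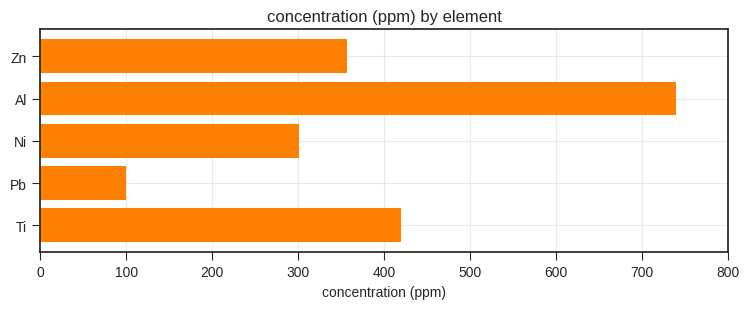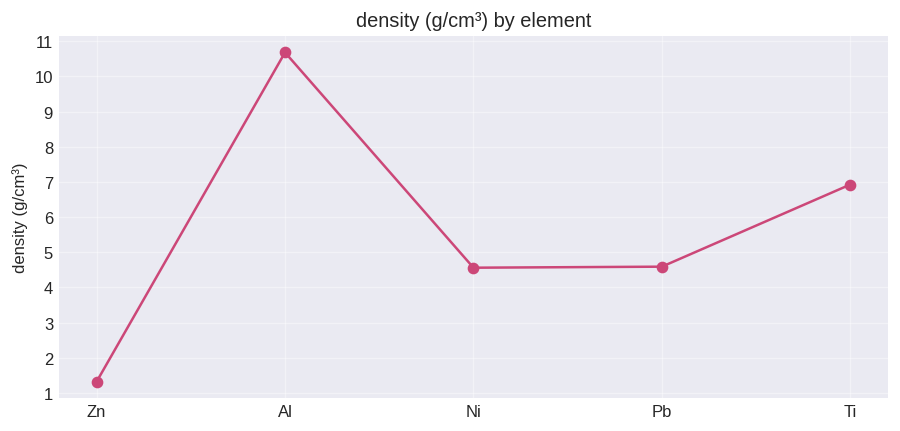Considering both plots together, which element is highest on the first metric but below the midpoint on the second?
Zn

Chart 2 median density (g/cm³) ≈ 5; below-median elements: Zn, Ni. Among those, Zn has the highest concentration (ppm) (≈ 400).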